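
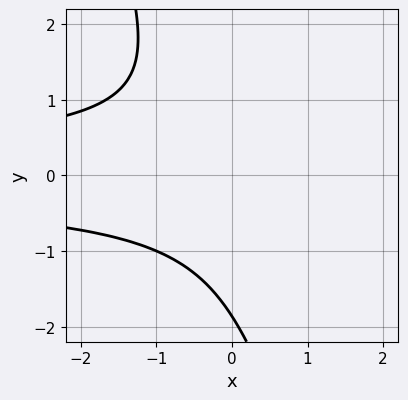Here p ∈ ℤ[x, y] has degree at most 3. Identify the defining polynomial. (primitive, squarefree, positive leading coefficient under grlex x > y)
3*x*y^2 + y^3 + y^2 + 3

Degree: no degree-2 curve has this shape, so deg p = 3.
From the axis intercepts and sections: it misses every integer gridline on the x-axis.
The integer polynomial consistent with all of this is the stated p.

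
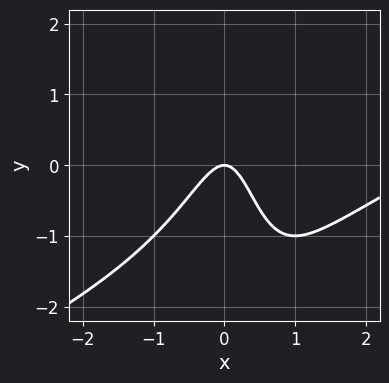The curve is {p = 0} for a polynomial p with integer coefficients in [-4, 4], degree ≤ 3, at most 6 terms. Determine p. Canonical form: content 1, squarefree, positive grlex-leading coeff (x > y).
1. The degree is 3 — a generic line meets the curve in up to 3 points.
2. Observable constraints: it crosses the x-axis at the gridline x = 0; one y-axis crossing is at y = 0.
3. Assembling these constraints gives the stated polynomial.

x^3 - 2*x^2*y - 3*x^2 + x*y - y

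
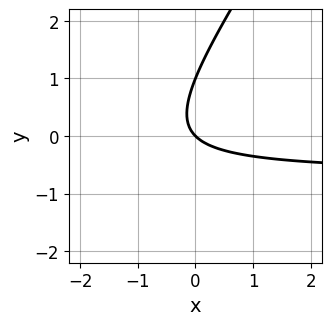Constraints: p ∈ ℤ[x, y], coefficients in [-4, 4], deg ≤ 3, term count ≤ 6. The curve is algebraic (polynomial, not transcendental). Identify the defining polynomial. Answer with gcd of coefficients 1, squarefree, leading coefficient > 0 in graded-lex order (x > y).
deg p = 2. No degree-1 curve has this shape.
Observable constraints: it crosses the x-axis at the gridline x = 0; the y-axis gridline crossings are at y ∈ {0, 1}.
Fitting integer coefficients to these (and the overall shape) gives p.

3*x*y - 2*y^2 + 2*x + 2*y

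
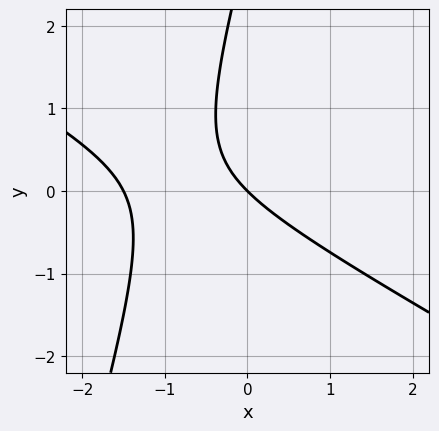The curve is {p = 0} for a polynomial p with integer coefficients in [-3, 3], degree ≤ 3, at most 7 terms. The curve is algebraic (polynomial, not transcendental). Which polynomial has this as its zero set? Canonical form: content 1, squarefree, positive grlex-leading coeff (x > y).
First, degree: no degree-1 curve has this shape, so deg p = 2.
Next, against the integer gridlines: one y-axis crossing is at y = 0; one x-axis crossing is at x = 0.
Finally, the integer polynomial consistent with all of this is the stated p.

2*x^2 + 3*x*y - y^2 + 3*x + 3*y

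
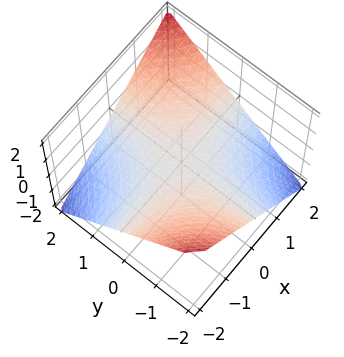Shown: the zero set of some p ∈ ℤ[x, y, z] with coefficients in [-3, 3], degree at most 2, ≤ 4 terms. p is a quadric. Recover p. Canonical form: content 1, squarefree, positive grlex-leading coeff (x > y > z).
First, degree: a hyperbolic paraboloid; a quadric, so deg p = 2.
Then, checking where it meets the axes: the visible y-axis segment lies entirely on the surface; one z-axis crossing is at z = 0.
Finally, these observations pin down the coefficients. Check: (1, 0, 0) on the x-axis lies on the surface, and p(1, 0, 0) = 0. ✓

x*y - 2*z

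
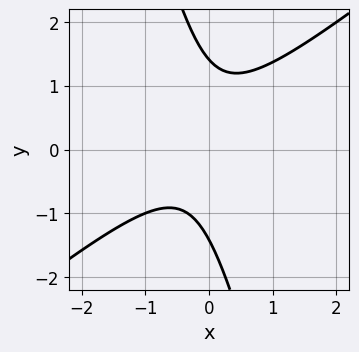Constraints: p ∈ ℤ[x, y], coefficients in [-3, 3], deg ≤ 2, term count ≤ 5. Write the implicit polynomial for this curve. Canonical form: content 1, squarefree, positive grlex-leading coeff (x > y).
(a) Degree: no degree-1 curve has this shape, so deg p = 2.
(b) From the axis intercepts and sections: it misses every integer gridline on the x-axis.
(c) Matching integer coefficients to the picture gives p.

3*x^2 - 3*x*y - y^2 + x + 2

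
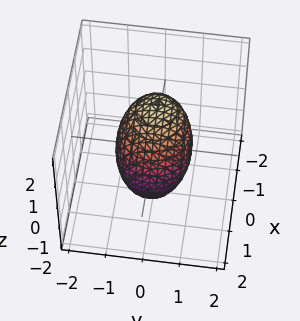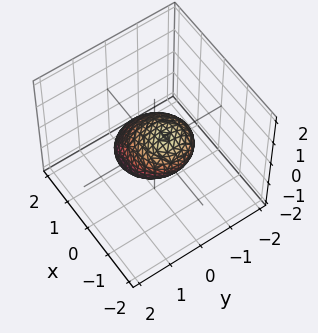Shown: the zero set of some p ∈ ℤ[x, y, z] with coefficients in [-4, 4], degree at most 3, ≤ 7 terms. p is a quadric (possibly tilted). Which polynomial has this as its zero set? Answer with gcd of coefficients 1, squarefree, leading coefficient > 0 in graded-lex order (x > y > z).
x^2 + x*z + y^2 + z^2 - 1

(a) Degree: the shape is more complex than any degree-1 surface, so deg p = 2.
(b) From the axis intercepts and sections: among the integer gridlines, it crosses the y-axis at y ∈ {-1, 1}; among the integer gridlines, it crosses the z-axis at z ∈ {-1, 1}; among the integer gridlines, it crosses the x-axis at x ∈ {-1, 1}.
(c) Assembling these constraints gives the stated polynomial.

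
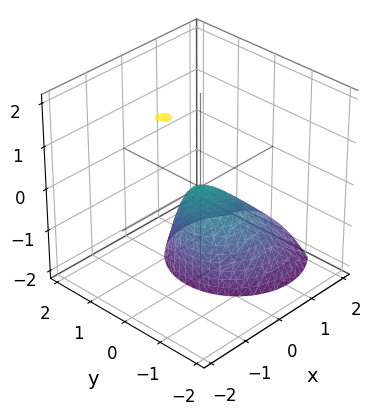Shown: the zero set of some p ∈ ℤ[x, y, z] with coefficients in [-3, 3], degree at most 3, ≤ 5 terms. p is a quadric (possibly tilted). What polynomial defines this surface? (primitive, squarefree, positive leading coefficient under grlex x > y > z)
2*x^2 + 2*x*z + 2*y^2 + z

1. The degree is 2 — no degree-1 surface has this shape.
2. Reading off the gridlines: it crosses the x-axis at the gridline x = 0; one y-axis crossing is at y = 0; one z-axis crossing is at z = 0.
3. Assembling these constraints gives the stated polynomial.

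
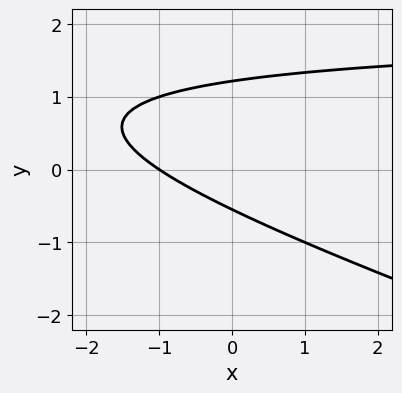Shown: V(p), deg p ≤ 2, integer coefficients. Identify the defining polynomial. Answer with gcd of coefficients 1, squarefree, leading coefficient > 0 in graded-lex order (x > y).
x*y + 3*y^2 - 2*x - 2*y - 2

The degree is 2 — no degree-1 curve has this shape.
Against the integer gridlines: one x-axis crossing is at x = -1.
The integer polynomial consistent with all of this is the stated p.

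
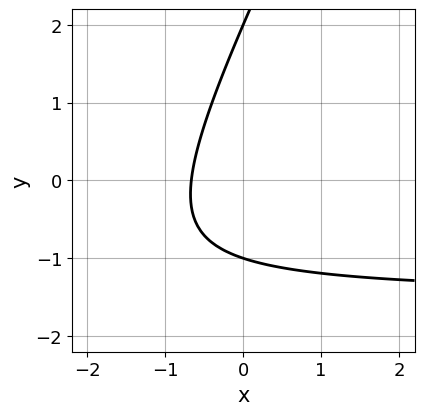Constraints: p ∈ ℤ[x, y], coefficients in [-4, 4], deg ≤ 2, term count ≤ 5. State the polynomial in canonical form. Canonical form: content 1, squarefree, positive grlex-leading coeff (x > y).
2*x*y - y^2 + 3*x + y + 2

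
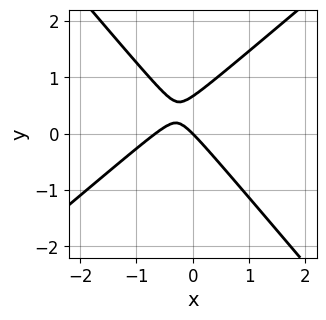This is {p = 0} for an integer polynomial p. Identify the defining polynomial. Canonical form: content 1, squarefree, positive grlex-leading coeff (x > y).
3*x^2 - x*y - 3*y^2 + 2*x + 2*y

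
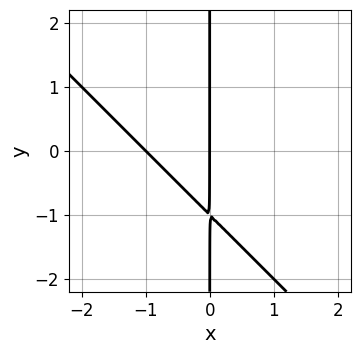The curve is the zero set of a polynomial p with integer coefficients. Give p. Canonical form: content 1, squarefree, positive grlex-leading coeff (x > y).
x^2 + x*y + x

(a) deg p = 2. A generic line meets the curve in up to 2 points.
(b) From the visible intercepts: every point of the y-axis in the box is on the curve; the x-axis gridline crossings are at x ∈ {-1, 0}.
(c) The integer polynomial consistent with all of this is the stated p.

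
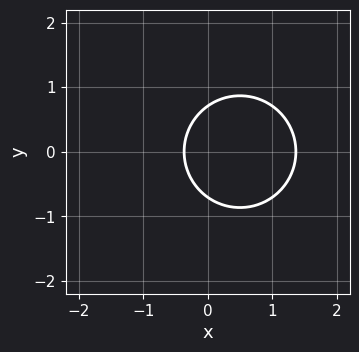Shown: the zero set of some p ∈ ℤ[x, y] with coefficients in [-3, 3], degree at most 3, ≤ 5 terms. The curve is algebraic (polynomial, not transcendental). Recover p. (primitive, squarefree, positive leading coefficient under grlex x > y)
2*x^2 + 2*y^2 - 2*x - 1

1. deg p = 2. A generic line meets the curve in up to 2 points.
2. Symmetries: it's symmetric under y → −y, forcing even powers of y.
3. Together with the visible shape, these determine p as stated.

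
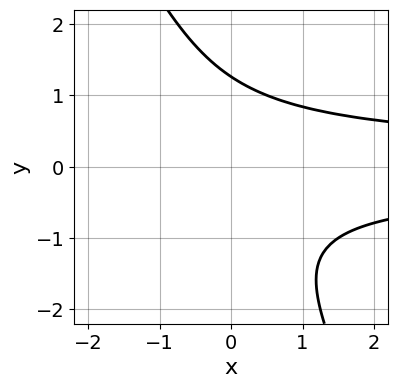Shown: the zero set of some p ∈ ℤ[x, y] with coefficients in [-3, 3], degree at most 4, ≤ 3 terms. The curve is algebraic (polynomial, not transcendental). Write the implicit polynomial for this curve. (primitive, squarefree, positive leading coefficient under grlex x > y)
2*x*y^2 + y^3 - 2

Degree: the shape is more complex than any degree-2 curve, so deg p = 3.
Reading off the gridlines: it misses every integer gridline on the x-axis.
Together with the visible shape, these determine p as stated.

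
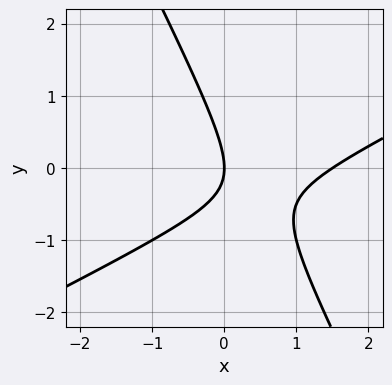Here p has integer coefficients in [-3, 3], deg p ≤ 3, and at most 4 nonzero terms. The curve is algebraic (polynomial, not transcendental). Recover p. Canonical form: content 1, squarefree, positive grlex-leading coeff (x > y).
2*x^2 - 3*x*y - 2*y^2 - 3*x

First, deg p = 2. The shape is more complex than any degree-1 curve.
Next, checking where it meets the axes: one x-axis crossing is at x = 0; one y-axis crossing is at y = 0.
Finally, solving for integer coefficients yields p as stated.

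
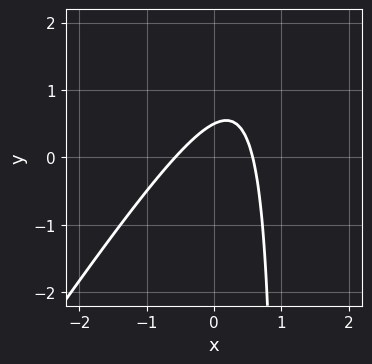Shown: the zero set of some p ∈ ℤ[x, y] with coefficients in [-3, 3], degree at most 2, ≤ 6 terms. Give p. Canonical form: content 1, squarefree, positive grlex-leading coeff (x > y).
First, degree: the shape is more complex than any degree-1 curve, so deg p = 2.
Finally, the integer polynomial consistent with all of this is the stated p.

3*x^2 - 2*x*y + 2*y - 1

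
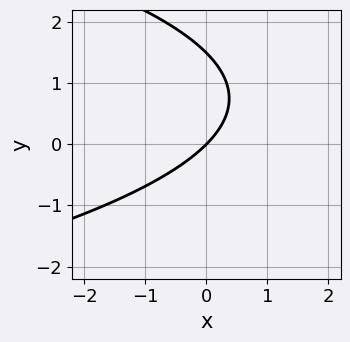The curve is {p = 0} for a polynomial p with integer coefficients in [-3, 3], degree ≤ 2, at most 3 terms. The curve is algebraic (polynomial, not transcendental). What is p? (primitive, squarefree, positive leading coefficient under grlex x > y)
2*y^2 + 3*x - 3*y

(a) deg p = 2. No degree-1 curve has this shape.
(b) Reading off the gridlines: it crosses the x-axis at the gridline x = 0; one y-axis crossing is at y = 0.
(c) Solving for integer coefficients yields p as stated.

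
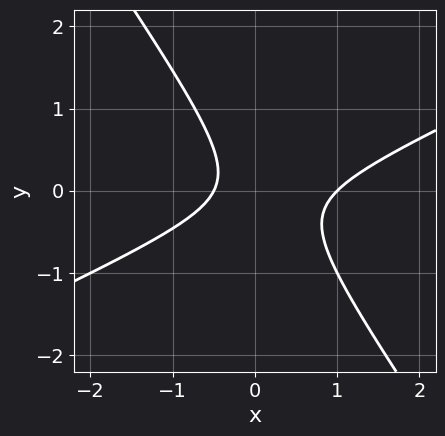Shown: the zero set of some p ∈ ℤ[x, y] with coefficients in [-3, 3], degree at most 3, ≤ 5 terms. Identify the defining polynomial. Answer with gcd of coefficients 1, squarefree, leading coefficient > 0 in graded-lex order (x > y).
2*x^2 - 3*x*y - 3*y^2 - x - 1

1. The degree is 2 — the shape is more complex than any degree-1 curve.
2. From the visible intercepts: it crosses the x-axis at the gridline x = 1; the curve avoids every integer y-axis point in the box.
3. Together with the visible shape, these determine p as stated.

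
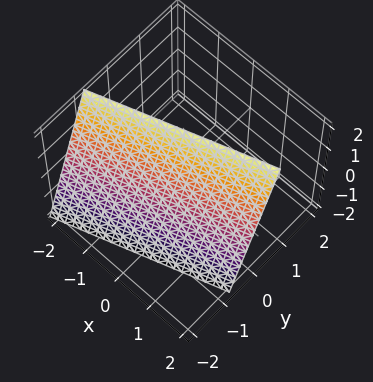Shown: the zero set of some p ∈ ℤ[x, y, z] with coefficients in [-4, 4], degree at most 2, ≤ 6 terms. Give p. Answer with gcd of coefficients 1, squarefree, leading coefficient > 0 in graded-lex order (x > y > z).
1. Degree: every cross-section is a straight line — this is a plane, so deg p = 1.
2. Checking where it meets the axes: it crosses the x-axis at the gridline x = 2; one z-axis crossing is at z = 2.
3. These observations pin down the coefficients.

x - 3*y + z - 2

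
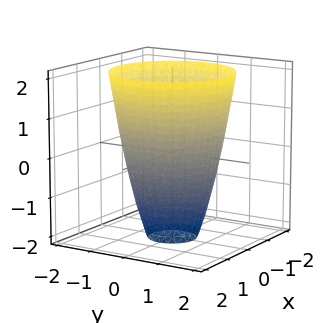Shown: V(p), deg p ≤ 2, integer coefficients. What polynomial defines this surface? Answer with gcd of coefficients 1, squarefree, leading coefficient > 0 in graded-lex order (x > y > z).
2*x^2 + 2*y^2 - z - 3

The degree is 2 — the shape is more complex than any degree-1 surface.
By symmetry, the surface is invariant under rotation about z: p = q(x² + y², z).
Checking where it meets the axes: a circular section at z = 2 has radius between 1 and 2; no z-intercept at any integer in the box.
Matching integer coefficients to the picture gives p.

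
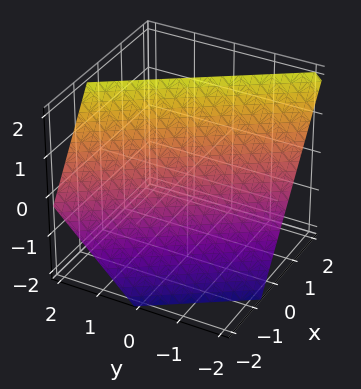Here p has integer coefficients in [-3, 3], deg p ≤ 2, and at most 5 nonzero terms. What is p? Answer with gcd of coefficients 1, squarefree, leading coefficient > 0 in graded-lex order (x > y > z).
First, the degree is 1 — every cross-section is a straight line — this is a plane.
Next, observable constraints: it crosses the z-axis at the gridline z = 1; one y-axis crossing is at y = -1.
Finally, putting this together gives p.

3*x + 2*y - 2*z + 2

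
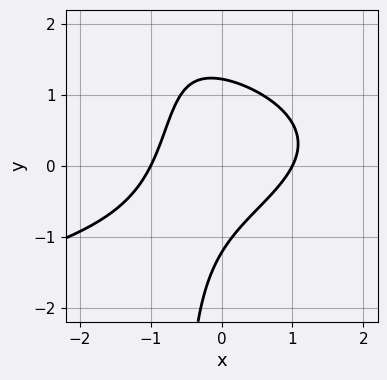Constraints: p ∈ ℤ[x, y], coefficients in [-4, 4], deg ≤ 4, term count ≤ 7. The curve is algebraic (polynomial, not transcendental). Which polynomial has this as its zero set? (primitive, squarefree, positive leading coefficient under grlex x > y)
3*x*y^2 + 3*x^2 - 3*x*y + 2*y^2 - 3

1. deg p = 3. The shape is more complex than any degree-2 curve.
2. From the axis intercepts and sections: the x-axis gridline crossings are at x ∈ {-1, 1}.
3. The integer polynomial consistent with all of this is the stated p.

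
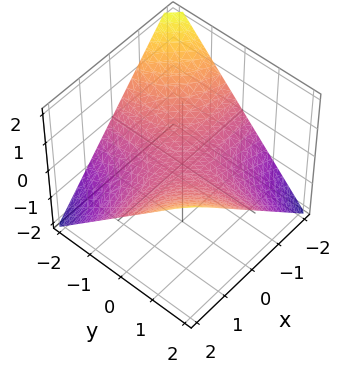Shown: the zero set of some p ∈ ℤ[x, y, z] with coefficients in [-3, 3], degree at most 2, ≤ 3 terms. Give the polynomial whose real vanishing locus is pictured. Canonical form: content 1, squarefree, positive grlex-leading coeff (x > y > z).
(a) deg p = 2.
(b) Checking where it meets the axes: the visible x-axis segment lies entirely on the surface; it meets the z-axis at z = 0 (among the integer gridlines).
(c) Matching integer coefficients to the picture gives p.

x*y - 2*z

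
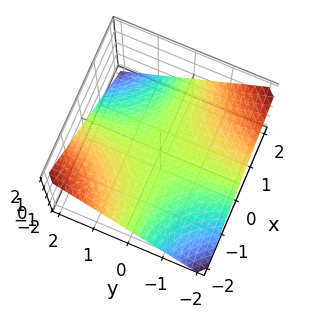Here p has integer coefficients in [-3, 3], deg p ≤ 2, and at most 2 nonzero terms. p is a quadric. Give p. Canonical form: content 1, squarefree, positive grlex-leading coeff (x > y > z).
First, deg p = 2. A saddle surface; a quadric.
Next, reading off the gridlines: every point of the x-axis in the box is on the surface; one z-axis crossing is at z = 0; the visible y-axis segment lies entirely on the surface.
Finally, solving for integer coefficients yields p as stated.

x*y + 2*z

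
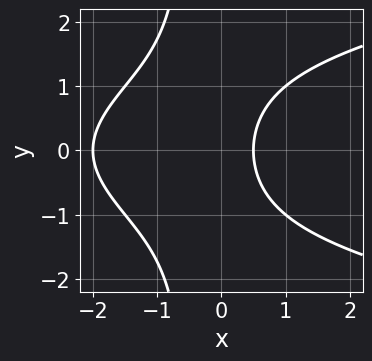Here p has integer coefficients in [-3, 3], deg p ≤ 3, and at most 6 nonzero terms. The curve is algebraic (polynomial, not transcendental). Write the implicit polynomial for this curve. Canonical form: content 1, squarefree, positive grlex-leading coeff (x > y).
2*x*y^2 - 2*x^2 + y^2 - 3*x + 2

1. deg p = 3. A generic line meets the curve in up to 3 points.
2. Symmetries: it's symmetric under y → −y, forcing even powers of y.
3. Observable constraints: it crosses the x-axis at the gridline x = -2; no y-intercept at any integer in the box.
4. Matching integer coefficients to the picture gives p.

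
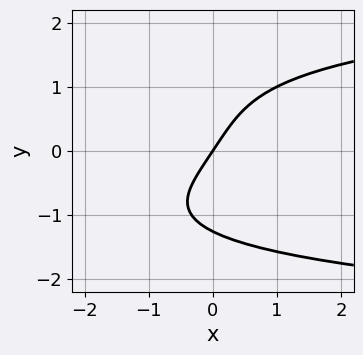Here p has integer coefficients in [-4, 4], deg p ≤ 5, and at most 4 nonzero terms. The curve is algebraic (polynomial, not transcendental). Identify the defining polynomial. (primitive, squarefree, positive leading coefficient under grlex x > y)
1. The degree is 4 — no degree-3 curve has this shape.
2. Reading off the gridlines: one x-axis crossing is at x = 0; it crosses the y-axis at the gridline y = 0.
3. The integer polynomial consistent with all of this is the stated p.

y^4 - 3*x + 2*y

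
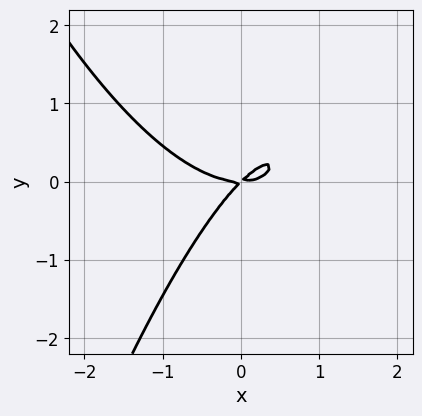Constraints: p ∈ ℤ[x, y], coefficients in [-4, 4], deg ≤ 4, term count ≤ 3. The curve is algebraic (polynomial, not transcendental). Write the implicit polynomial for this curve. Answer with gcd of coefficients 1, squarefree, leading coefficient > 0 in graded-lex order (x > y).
1. deg p = 3. The shape is more complex than any degree-2 curve.
2. Reading off the gridlines: it crosses the x-axis at the gridline x = 0; one y-axis crossing is at y = 0.
3. Putting this together gives p.

2*x^3 - 3*x*y + 3*y^2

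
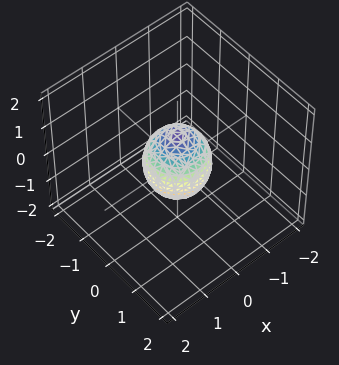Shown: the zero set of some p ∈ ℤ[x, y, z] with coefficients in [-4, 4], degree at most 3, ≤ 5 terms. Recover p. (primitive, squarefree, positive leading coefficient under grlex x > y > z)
3*x^2 + 3*y^2 + 2*z^2 - 2

1. deg p = 2.
2. Symmetries: rotational symmetry about the z-axis ⇒ p depends on x, y only through x² + y².
3. Checking where it meets the axes: among the integer gridlines, it crosses the z-axis at z ∈ {-1, 1}; a circular section at z = 0 has radius between 0 and 1.
4. Assembling these constraints gives the stated polynomial.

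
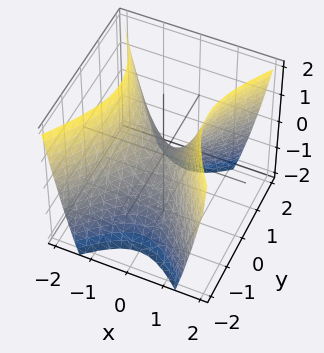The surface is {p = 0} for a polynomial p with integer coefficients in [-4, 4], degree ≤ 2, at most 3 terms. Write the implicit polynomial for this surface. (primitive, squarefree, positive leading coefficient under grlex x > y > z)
First, degree: a hyperbolic paraboloid; a quadric, so deg p = 2.
Then, symmetries: it's symmetric under y → −y, forcing even powers of y; mirror symmetry x ↦ −x ⇒ only even powers of x.
Next, reading off the gridlines: it meets the y-axis at y = 0 (among the integer gridlines); one x-axis crossing is at x = 0; it meets the z-axis at z = 0 (among the integer gridlines).
Finally, together with the visible shape, these determine p as stated.

3*x^2 - 2*y^2 - 2*z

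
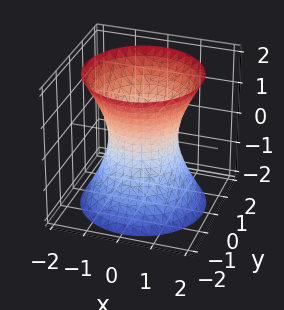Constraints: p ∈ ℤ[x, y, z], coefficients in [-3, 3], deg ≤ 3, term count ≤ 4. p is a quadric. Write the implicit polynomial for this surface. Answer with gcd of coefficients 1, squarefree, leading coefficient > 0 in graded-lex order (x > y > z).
2*x^2 + 2*y^2 - z^2 - 2

(a) Degree: one connected sheet with a waist; a quadric, so deg p = 2.
(b) Symmetries: the z-axis is an axis of rotation, so x and y enter only as x² + y²; mirror symmetry z ↦ −z ⇒ only even powers of z.
(c) From the axis intercepts and sections: among the integer gridlines, it crosses the x-axis at x ∈ {-1, 1}; no z-intercept at any integer in the box.
(d) Solving for integer coefficients yields p as stated.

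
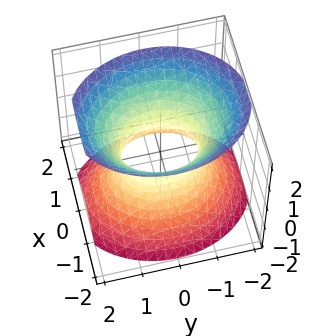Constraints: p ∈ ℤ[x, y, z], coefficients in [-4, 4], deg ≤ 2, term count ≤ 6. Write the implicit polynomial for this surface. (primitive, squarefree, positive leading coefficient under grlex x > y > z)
First, deg p = 2. One connected sheet with a waist; a quadric.
Then, symmetries: mirror symmetry x ↦ −x ⇒ only even powers of x; it's symmetric under z → −z, forcing even powers of z; it's symmetric under y → −y, forcing even powers of y.
Next, from the axis intercepts and sections: no z-intercept at any integer in the box; among the integer gridlines, it crosses the y-axis at y ∈ {-1, 1}.
Finally, putting this together gives p.

3*x^2 + 2*y^2 - 2*z^2 - 2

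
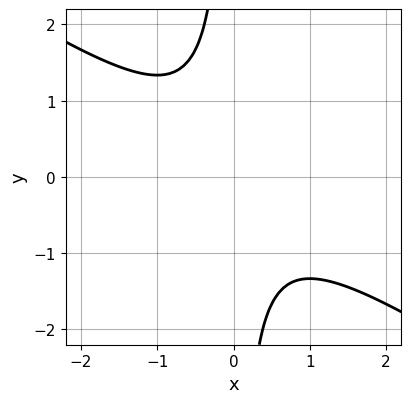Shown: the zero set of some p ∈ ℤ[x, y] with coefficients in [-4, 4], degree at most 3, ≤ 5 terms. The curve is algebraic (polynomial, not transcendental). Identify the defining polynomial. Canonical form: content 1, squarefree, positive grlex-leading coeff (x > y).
2*x^2 + 3*x*y + 2

1. Degree: no degree-1 curve has this shape, so deg p = 2.
2. Checking where it meets the axes: the curve avoids every integer y-axis point in the box; it misses every integer gridline on the x-axis.
3. Putting this together gives p.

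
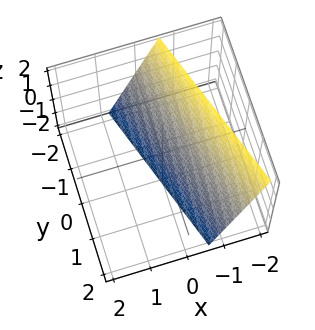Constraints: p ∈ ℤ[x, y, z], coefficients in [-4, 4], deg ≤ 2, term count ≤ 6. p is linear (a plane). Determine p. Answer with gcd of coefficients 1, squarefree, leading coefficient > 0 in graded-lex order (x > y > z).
(a) Degree: the surface is flat (a plane), so deg p = 1.
(b) Checking where it meets the axes: it meets the y-axis at y = -2 (among the integer gridlines); it meets the z-axis at z = -2 (among the integer gridlines).
(c) The integer polynomial consistent with all of this is the stated p.

3*x + y + z + 2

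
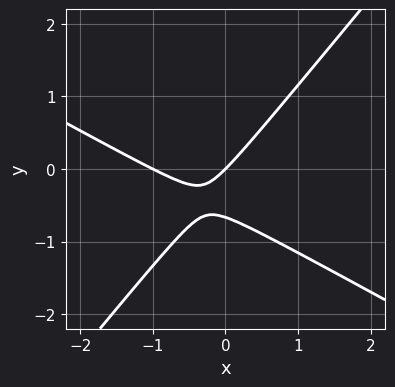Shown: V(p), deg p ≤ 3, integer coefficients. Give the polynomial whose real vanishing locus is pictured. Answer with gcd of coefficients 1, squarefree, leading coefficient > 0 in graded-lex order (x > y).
2*x^2 + 2*x*y - 3*y^2 + 2*x - 2*y

(a) The degree is 2 — a generic line meets the curve in up to 2 points.
(b) From the axis intercepts and sections: among the integer gridlines, it crosses the x-axis at x ∈ {-1, 0}; it meets the y-axis at y = 0 (among the integer gridlines).
(c) Assembling these constraints gives the stated polynomial.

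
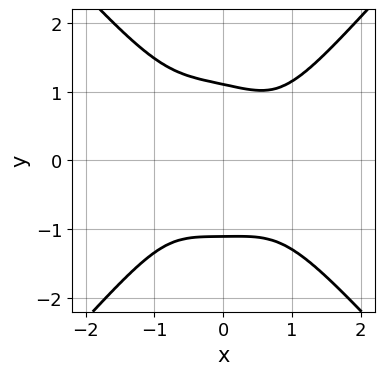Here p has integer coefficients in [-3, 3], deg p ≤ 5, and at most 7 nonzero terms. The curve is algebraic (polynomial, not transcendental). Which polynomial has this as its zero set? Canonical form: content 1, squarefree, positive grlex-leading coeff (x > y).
3*x^4 - 2*y^4 - x*y^2 - x*y + 3

First, deg p = 4. The shape is more complex than any degree-3 curve.
Then, observable constraints: it misses every integer gridline on the x-axis.
Finally, fitting integer coefficients to these (and the overall shape) gives p.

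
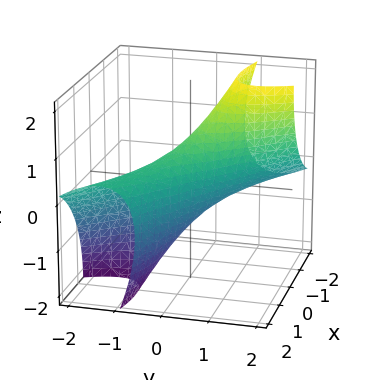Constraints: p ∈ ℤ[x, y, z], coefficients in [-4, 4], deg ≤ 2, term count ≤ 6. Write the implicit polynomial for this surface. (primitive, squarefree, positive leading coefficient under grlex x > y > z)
The degree is 2 — a generic line meets the surface in up to 2 points.
From the visible intercepts: the x-axis gridline crossings are at x ∈ {-1, 1}; among the integer gridlines, it crosses the z-axis at z ∈ {-1, 1}.
The integer polynomial consistent with all of this is the stated p.

x^2 + 3*x*y + 2*y^2 - 2*y*z + z^2 - 1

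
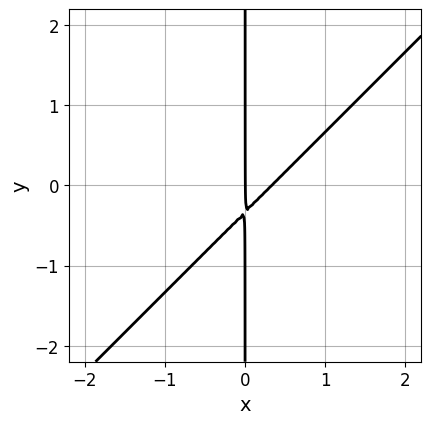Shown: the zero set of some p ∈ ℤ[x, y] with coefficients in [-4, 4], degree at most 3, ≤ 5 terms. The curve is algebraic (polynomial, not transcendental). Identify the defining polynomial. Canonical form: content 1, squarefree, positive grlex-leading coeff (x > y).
3*x^2 - 3*x*y - x

First, degree: a generic line meets the curve in up to 2 points, so deg p = 2.
Then, checking where it meets the axes: it crosses the x-axis at the gridline x = 0; every point of the y-axis in the box is on the curve.
Finally, assembling these constraints gives the stated polynomial.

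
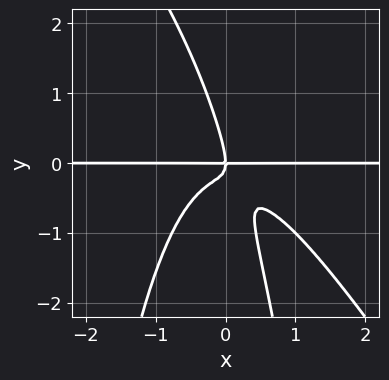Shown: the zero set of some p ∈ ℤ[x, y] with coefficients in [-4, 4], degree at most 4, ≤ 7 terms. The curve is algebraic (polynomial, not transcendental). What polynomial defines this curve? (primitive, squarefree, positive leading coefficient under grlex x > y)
1. deg p = 4. No degree-3 curve has this shape.
2. From the visible intercepts: the visible x-axis segment lies entirely on the curve; it crosses the y-axis at the gridline y = 0.
3. Solving for integer coefficients yields p as stated.

3*x^3*y + 2*x^2*y^2 + 3*x*y^2 + y^3 + x*y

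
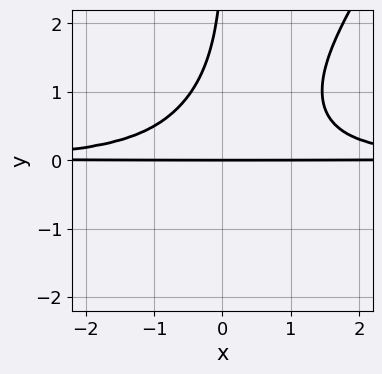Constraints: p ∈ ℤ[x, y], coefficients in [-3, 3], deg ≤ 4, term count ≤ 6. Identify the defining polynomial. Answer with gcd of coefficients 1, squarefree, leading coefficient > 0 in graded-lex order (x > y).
3*x^2*y^2 - 2*x*y^3 - x*y^2 + y^2 - 3*y

Degree: the shape is more complex than any degree-3 curve, so deg p = 4.
Checking where it meets the axes: it meets the y-axis at y = 0 (among the integer gridlines); the visible x-axis segment lies entirely on the curve.
Putting this together gives p.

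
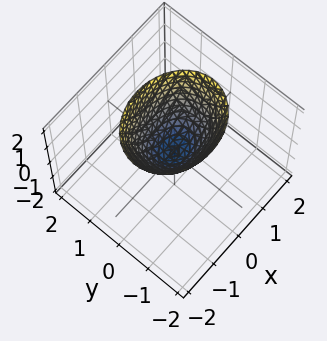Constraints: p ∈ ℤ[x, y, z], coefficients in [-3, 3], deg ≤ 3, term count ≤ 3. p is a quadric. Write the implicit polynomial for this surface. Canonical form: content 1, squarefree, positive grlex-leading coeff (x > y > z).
(a) deg p = 2.
(b) Symmetries: the x ↦ −x reflection is a symmetry, so x appears only in even powers; mirror symmetry y ↦ −y ⇒ only even powers of y.
(c) Observable constraints: it crosses the z-axis at the gridline z = 0; it meets the x-axis at x = 0 (among the integer gridlines); it meets the y-axis at y = 0 (among the integer gridlines).
(d) Solving for integer coefficients yields p as stated.

2*x^2 + 3*y^2 - 2*z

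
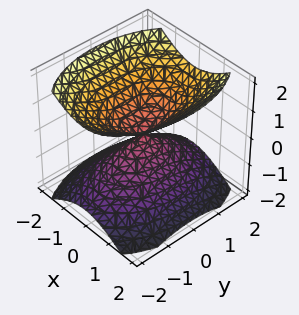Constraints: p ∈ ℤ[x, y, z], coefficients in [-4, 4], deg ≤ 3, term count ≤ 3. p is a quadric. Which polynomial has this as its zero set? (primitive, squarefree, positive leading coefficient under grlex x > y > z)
1. I count 2 distinct pieces.
2. Degree: two nappes meeting at a single point; a quadric, so deg p = 2.
3. Symmetries: it's symmetric under x → −x, forcing even powers of x; it's symmetric under y → −y, forcing even powers of y; it's symmetric under z → −z, forcing even powers of z.
4. From the visible intercepts: it meets the x-axis at x = 0 (among the integer gridlines); one z-axis crossing is at z = 0.
5. Putting this together gives p.

2*x^2 + y^2 - 2*z^2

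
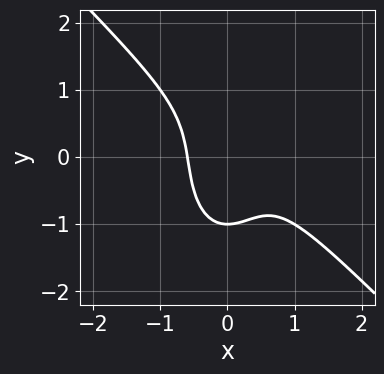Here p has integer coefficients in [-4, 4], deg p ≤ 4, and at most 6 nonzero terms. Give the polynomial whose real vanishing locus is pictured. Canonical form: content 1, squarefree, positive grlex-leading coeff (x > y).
First, degree: no degree-2 curve has this shape, so deg p = 3.
Then, reading off the gridlines: it meets the y-axis at y = -1 (among the integer gridlines).
Finally, these observations pin down the coefficients.

3*x^3 + 2*x^2*y + y^3 - x^2 + 1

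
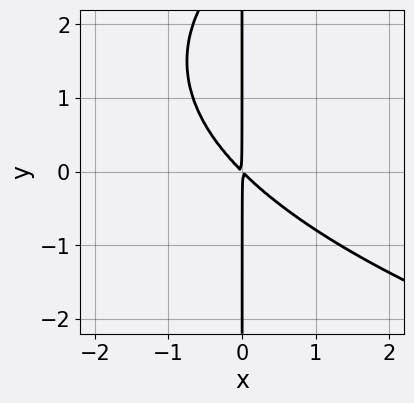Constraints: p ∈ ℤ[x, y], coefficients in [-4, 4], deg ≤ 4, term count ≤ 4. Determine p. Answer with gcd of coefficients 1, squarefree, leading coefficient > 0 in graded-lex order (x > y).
First, degree: the shape is more complex than any degree-2 curve, so deg p = 3.
Then, from the visible intercepts: the visible y-axis segment lies entirely on the curve.
Finally, together with the visible shape, these determine p as stated.

x*y^2 - 3*x^2 - 3*x*y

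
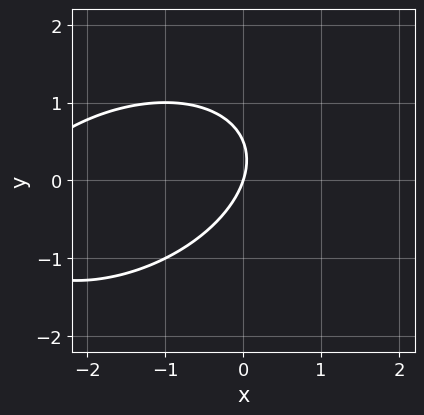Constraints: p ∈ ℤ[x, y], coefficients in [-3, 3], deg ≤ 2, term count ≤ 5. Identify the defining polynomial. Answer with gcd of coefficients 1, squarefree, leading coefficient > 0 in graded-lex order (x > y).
x^2 - x*y + 2*y^2 + 3*x - y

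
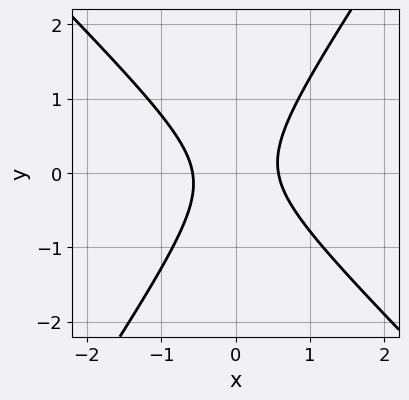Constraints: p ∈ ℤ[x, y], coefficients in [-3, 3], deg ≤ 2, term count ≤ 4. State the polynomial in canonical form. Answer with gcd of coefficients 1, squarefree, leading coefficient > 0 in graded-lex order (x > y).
1. The degree is 2 — the shape is more complex than any degree-1 curve.
2. From the axis intercepts and sections: the curve avoids every integer y-axis point in the box.
3. Fitting integer coefficients to these (and the overall shape) gives p.

3*x^2 + x*y - 2*y^2 - 1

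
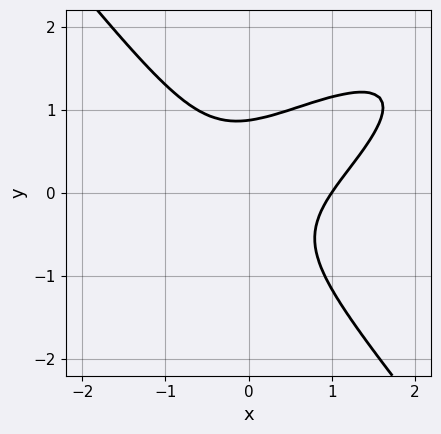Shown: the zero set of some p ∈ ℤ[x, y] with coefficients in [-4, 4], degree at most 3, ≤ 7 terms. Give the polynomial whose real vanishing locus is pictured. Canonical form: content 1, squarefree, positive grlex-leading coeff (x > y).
2*x^3 - 3*x^2*y + 3*y^3 - x*y - 2

1. The degree is 3 — the shape is more complex than any degree-2 curve.
2. From the axis intercepts and sections: it meets the x-axis at x = 1 (among the integer gridlines).
3. Together with the visible shape, these determine p as stated.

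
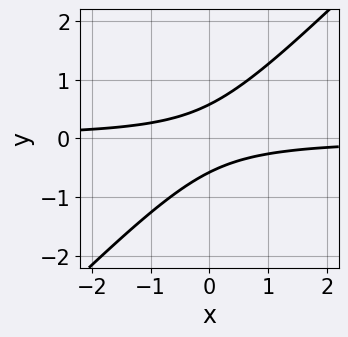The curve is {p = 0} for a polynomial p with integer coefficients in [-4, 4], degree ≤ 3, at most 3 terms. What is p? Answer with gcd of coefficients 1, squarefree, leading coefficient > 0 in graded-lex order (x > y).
3*x*y - 3*y^2 + 1

Degree: the shape is more complex than any degree-1 curve, so deg p = 2.
Checking where it meets the axes: it misses every integer gridline on the x-axis.
Putting this together gives p.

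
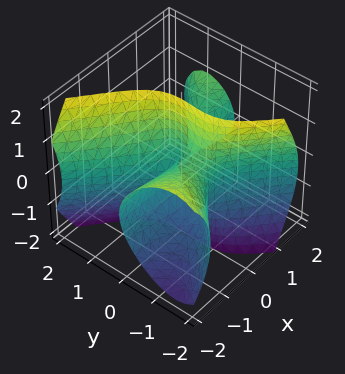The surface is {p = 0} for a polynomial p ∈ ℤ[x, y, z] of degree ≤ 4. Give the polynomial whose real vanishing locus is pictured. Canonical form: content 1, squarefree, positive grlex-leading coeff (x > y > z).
x^2*y - x*z^2 - y^3 - y^2

First, the picture has 2 separate pieces. They look like related sheets of one shape, so recover p as a whole.
Next, the degree is 3 — no degree-2 surface has this shape.
Then, checking where it meets the axes: the visible z-axis segment lies entirely on the surface; one y-axis crossing is at y = -1; the visible x-axis segment lies entirely on the surface.
Finally, solving for integer coefficients yields p as stated.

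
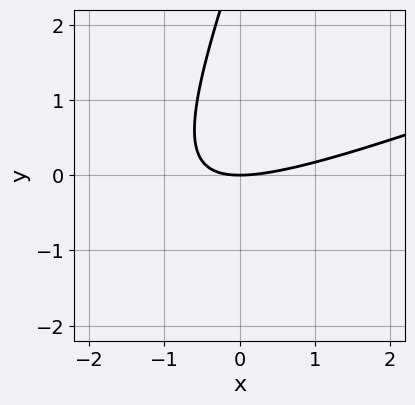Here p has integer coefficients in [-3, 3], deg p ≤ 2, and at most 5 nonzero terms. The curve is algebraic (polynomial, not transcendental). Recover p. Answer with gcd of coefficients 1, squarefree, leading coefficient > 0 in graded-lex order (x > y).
x^2 - 3*x*y + y^2 - 3*y

1. The degree is 2 — a generic line meets the curve in up to 2 points.
2. Against the integer gridlines: it crosses the x-axis at the gridline x = 0; it crosses the y-axis at the gridline y = 0.
3. Matching integer coefficients to the picture gives p.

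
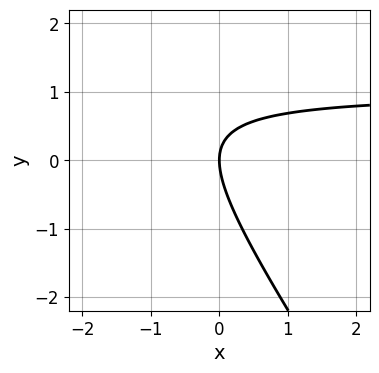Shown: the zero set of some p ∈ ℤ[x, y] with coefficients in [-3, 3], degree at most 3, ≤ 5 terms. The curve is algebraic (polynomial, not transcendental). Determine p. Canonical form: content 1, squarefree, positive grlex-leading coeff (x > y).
3*x*y + 2*y^2 - 3*x

(a) deg p = 2. No degree-1 curve has this shape.
(b) Checking where it meets the axes: it meets the x-axis at x = 0 (among the integer gridlines); one y-axis crossing is at y = 0.
(c) The integer polynomial consistent with all of this is the stated p.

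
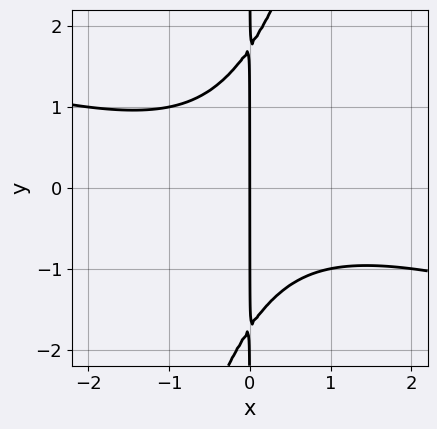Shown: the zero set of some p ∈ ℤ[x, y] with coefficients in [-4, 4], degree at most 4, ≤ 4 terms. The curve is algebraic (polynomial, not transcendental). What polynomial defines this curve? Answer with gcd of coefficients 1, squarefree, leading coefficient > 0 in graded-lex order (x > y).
First, deg p = 3. No degree-2 curve has this shape.
Next, against the integer gridlines: the visible y-axis segment lies entirely on the curve; one x-axis crossing is at x = 0.
Finally, putting this together gives p.

x^3 + 3*x^2*y - x*y^2 + 3*x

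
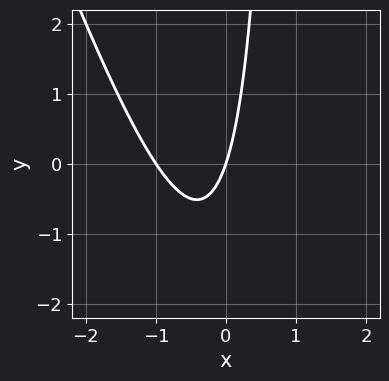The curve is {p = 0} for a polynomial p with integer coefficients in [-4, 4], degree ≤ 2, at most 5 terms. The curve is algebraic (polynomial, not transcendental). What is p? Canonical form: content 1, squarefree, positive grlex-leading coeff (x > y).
3*x^2 + x*y + 3*x - y

Degree: a generic line meets the curve in up to 2 points, so deg p = 2.
Observable constraints: among the integer gridlines, it crosses the x-axis at x ∈ {-1, 0}; it meets the y-axis at y = 0 (among the integer gridlines).
Together with the visible shape, these determine p as stated.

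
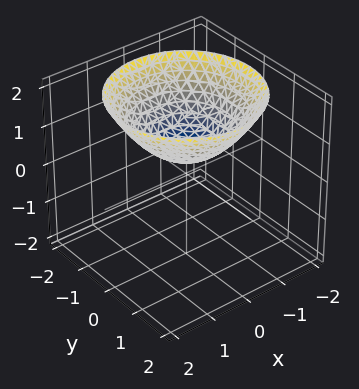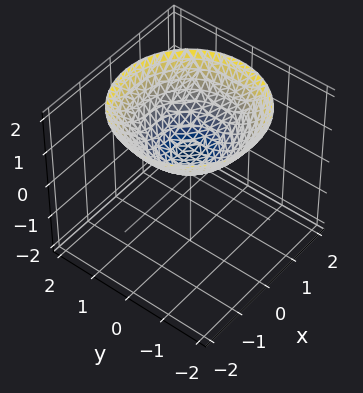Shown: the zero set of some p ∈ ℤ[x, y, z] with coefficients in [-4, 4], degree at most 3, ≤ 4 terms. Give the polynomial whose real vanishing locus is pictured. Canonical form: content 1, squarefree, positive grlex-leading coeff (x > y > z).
x^2 + y^2 - 2*z + 1

First, degree: the shape is more complex than any degree-1 surface, so deg p = 2.
Next, by symmetry, every cross-section ⟂ z is a circle, so x, y appear only via x² + y².
Then, checking where it meets the axes: the surface avoids every integer y-axis point in the box; the surface avoids every integer x-axis point in the box; a circular section at z = 2 has radius between 1 and 2.
Finally, assembling these constraints gives the stated polynomial.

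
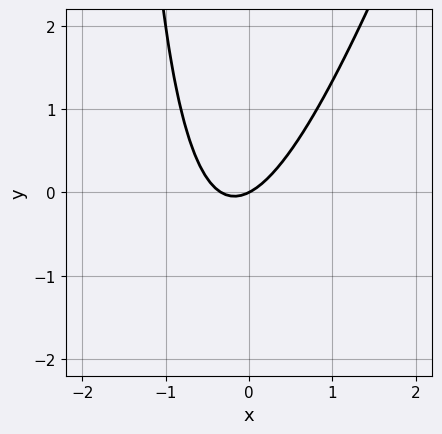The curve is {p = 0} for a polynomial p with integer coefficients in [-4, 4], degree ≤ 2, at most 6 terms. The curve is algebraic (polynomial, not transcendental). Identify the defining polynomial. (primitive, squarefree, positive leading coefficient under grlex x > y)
3*x^2 - x*y + x - 2*y

First, degree: no degree-1 curve has this shape, so deg p = 2.
Next, reading off the gridlines: it crosses the x-axis at the gridline x = 0; it crosses the y-axis at the gridline y = 0.
Finally, putting this together gives p.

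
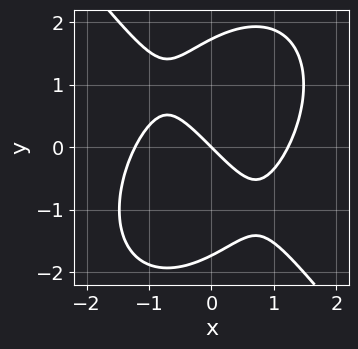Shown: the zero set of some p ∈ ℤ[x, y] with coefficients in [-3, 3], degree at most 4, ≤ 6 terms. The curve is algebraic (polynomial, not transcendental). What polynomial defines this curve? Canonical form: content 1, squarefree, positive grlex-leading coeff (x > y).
2*x^3 + y^3 - 3*x - 3*y

(a) deg p = 3.
(b) Reading off the gridlines: it meets the x-axis at x = 0 (among the integer gridlines); it crosses the y-axis at the gridline y = 0.
(c) The integer polynomial consistent with all of this is the stated p.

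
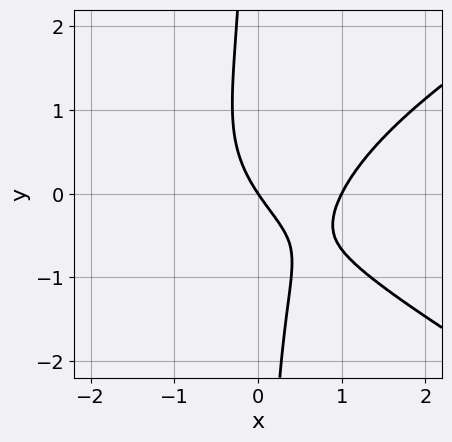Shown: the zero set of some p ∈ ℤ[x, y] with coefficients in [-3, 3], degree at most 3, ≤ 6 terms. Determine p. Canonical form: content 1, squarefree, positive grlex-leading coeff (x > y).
(a) deg p = 3. No degree-2 curve has this shape.
(b) From the axis intercepts and sections: among the integer gridlines, it crosses the x-axis at x ∈ {0, 1}; one y-axis crossing is at y = 0.
(c) Putting this together gives p.

x^3 - 3*x*y^2 + 2*x^2 - 3*x - 2*y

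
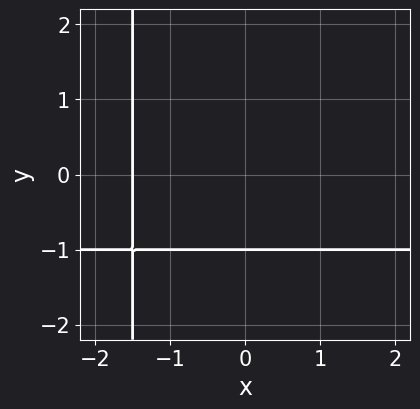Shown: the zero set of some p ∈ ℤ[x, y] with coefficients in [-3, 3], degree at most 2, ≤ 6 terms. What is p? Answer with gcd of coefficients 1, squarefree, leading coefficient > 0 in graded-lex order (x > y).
First, degree: the shape is more complex than any degree-1 curve, so deg p = 2.
Next, observable constraints: it meets the y-axis at y = -1 (among the integer gridlines).
Finally, putting this together gives p.

2*x*y + 2*x + 3*y + 3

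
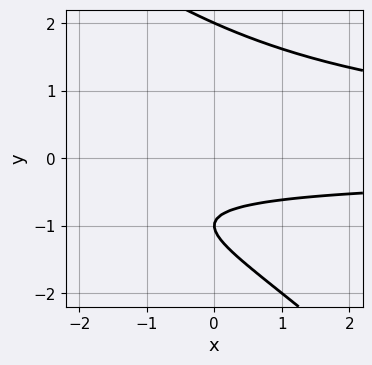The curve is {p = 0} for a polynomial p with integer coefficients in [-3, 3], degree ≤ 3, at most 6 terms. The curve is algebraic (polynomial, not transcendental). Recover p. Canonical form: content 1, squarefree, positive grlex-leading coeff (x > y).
(a) deg p = 3. A generic line meets the curve in up to 3 points.
(b) Reading off the gridlines: the curve avoids every integer x-axis point in the box; among the integer gridlines, it crosses the y-axis at y ∈ {-1, 2}.
(c) Together with the visible shape, these determine p as stated.

x*y^2 + y^3 - 3*y - 2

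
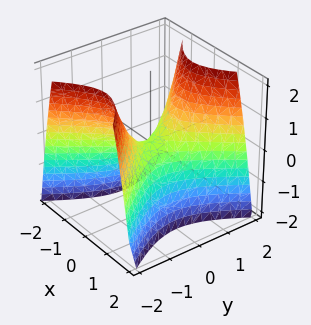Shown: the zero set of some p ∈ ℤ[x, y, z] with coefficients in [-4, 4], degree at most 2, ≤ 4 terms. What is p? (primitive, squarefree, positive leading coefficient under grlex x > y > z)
3*x^2 - 2*y^2 + 2*z

The degree is 2 — a saddle surface; a quadric.
Symmetries: mirror symmetry y ↦ −y ⇒ only even powers of y; it's symmetric under x → −x, forcing even powers of x.
Reading off the gridlines: it meets the x-axis at x = 0 (among the integer gridlines); one y-axis crossing is at y = 0.
The integer polynomial consistent with all of this is the stated p.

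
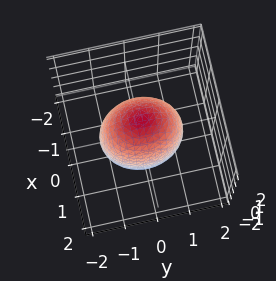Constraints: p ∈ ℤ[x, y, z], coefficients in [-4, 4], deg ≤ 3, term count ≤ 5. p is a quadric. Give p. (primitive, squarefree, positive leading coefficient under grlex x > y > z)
3*x^2 + 2*y^2 + z^2 - 3

1. The degree is 2 — a closed, bounded, convex surface; a quadric.
2. Symmetries: it's symmetric under y → −y, forcing even powers of y; it's symmetric under x → −x, forcing even powers of x; it's symmetric under z → −z, forcing even powers of z.
3. Checking where it meets the axes: among the integer gridlines, it crosses the x-axis at x ∈ {-1, 1}.
4. Solving for integer coefficients yields p as stated.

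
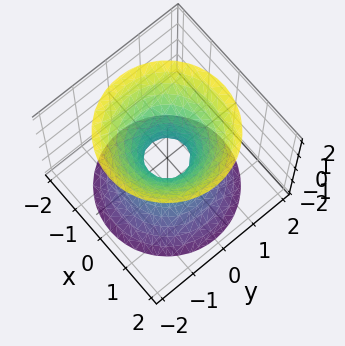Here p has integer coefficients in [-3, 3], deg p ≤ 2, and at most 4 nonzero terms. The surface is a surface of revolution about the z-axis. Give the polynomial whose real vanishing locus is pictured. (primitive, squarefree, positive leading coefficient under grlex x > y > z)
First, degree: a generic line meets the surface in up to 2 points, so deg p = 2.
Then, symmetries: rotational symmetry about the z-axis ⇒ p depends on x, y only through x² + y².
Next, from the axis intercepts and sections: it misses every integer gridline on the z-axis; a circular section at z = 1 has radius exactly 1.
Finally, assembling these constraints gives the stated polynomial.

3*x^2 + 3*y^2 - 2*z^2 - 1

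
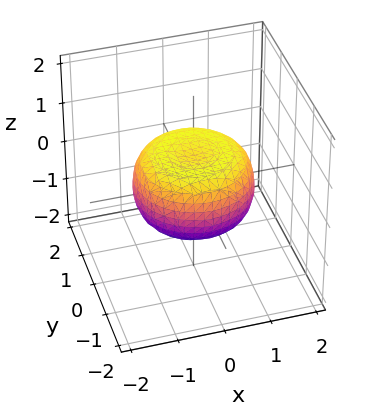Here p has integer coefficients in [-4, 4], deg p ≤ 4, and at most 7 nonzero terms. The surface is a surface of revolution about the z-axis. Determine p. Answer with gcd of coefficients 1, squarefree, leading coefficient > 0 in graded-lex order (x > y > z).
(a) deg p = 4.
(b) Symmetries: rotational symmetry about the z-axis ⇒ p depends on x, y only through x² + y².
(c) Observable constraints: a circular section at z = 0 has radius between 1 and 2.
(d) The integer polynomial consistent with all of this is the stated p.

x^4 + 2*x^2*y^2 + y^4 - x^2 - y^2 + 2*z^2 - 1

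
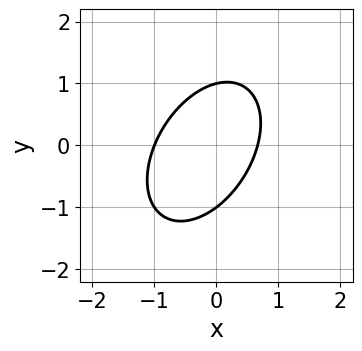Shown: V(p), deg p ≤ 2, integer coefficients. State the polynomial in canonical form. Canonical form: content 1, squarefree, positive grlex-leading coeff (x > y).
3*x^2 - 2*x*y + 2*y^2 + x - 2

1. deg p = 2. The shape is more complex than any degree-1 curve.
2. From the visible intercepts: it meets the x-axis at x = -1 (among the integer gridlines); among the integer gridlines, it crosses the y-axis at y ∈ {-1, 1}.
3. Together with the visible shape, these determine p as stated.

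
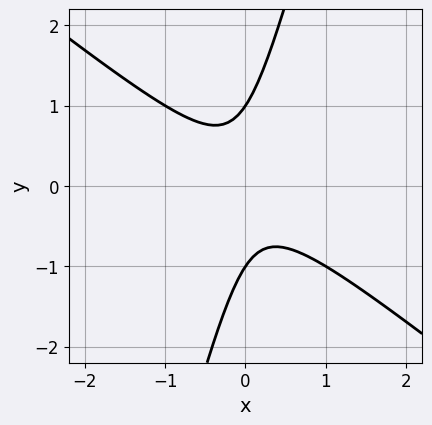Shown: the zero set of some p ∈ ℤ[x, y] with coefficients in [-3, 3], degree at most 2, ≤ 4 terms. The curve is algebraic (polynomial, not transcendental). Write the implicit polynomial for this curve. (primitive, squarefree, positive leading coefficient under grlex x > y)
3*x^2 + 3*x*y - y^2 + 1

(a) The degree is 2 — a generic line meets the curve in up to 2 points.
(b) Checking where it meets the axes: among the integer gridlines, it crosses the y-axis at y ∈ {-1, 1}; it misses every integer gridline on the x-axis.
(c) Putting this together gives p.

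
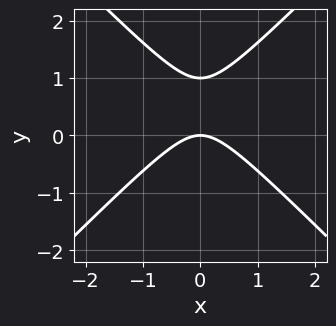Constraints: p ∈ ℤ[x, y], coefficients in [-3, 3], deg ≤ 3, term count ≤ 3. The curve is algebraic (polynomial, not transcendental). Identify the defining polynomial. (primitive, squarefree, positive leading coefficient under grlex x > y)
x^2 - y^2 + y

First, degree: the shape is more complex than any degree-1 curve, so deg p = 2.
Then, symmetries: the x ↦ −x reflection is a symmetry, so x appears only in even powers.
Then, from the visible intercepts: the y-axis gridline crossings are at y ∈ {0, 1}; it meets the x-axis at x = 0 (among the integer gridlines).
Finally, fitting integer coefficients to these (and the overall shape) gives p.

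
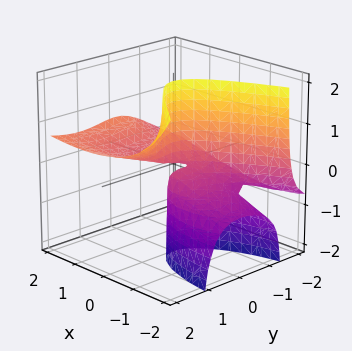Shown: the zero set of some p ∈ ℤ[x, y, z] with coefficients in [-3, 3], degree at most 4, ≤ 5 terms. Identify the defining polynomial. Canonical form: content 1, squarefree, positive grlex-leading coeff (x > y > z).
y^3 - 3*y^2*z + x^2 - 3*x*z

(a) The degree is 3 — a generic line meets the surface in up to 3 points.
(b) Reading off the gridlines: it meets the y-axis at y = 0 (among the integer gridlines); one x-axis crossing is at x = 0.
(c) Matching integer coefficients to the picture gives p. Check: (0, 0, -2) on the z-axis lies on the surface, and p(0, 0, -2) = 0. ✓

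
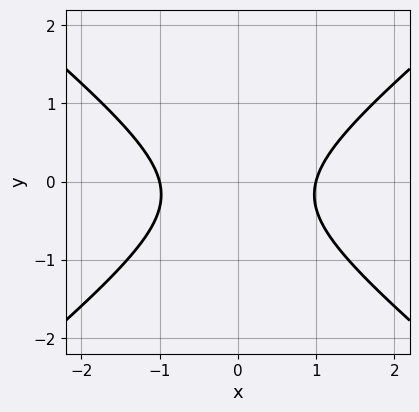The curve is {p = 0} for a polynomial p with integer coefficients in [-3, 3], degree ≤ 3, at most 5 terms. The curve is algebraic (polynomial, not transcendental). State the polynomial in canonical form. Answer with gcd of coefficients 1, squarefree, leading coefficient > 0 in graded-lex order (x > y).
1. Degree: no degree-1 curve has this shape, so deg p = 2.
2. Symmetries: mirror symmetry x ↦ −x ⇒ only even powers of x.
3. Checking where it meets the axes: the curve avoids every integer y-axis point in the box; among the integer gridlines, it crosses the x-axis at x ∈ {-1, 1}.
4. Together with the visible shape, these determine p as stated.

2*x^2 - 3*y^2 - y - 2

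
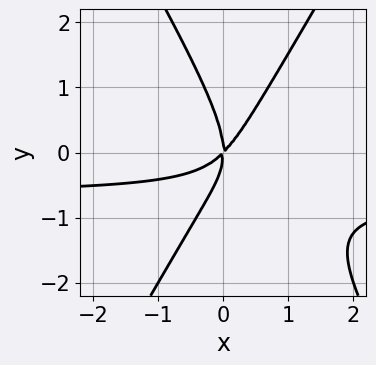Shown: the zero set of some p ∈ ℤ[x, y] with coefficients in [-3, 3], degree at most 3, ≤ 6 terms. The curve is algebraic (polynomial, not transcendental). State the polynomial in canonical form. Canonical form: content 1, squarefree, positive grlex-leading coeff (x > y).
(a) The degree is 3 — the shape is more complex than any degree-2 curve.
(b) Reading off the gridlines: one y-axis crossing is at y = 0; one x-axis crossing is at x = 0.
(c) Matching integer coefficients to the picture gives p.

3*x^2*y - y^3 + 2*x^2 - 2*x*y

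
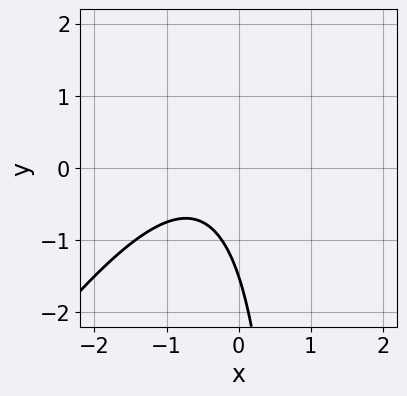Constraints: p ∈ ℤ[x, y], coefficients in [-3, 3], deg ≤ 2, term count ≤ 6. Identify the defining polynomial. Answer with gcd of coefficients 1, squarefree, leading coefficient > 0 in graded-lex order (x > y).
First, degree: the shape is more complex than any degree-1 curve, so deg p = 2.
Then, observable constraints: the curve avoids every integer x-axis point in the box.
Finally, putting this together gives p.

3*x^2 - 2*x*y + 3*x + 2*y + 3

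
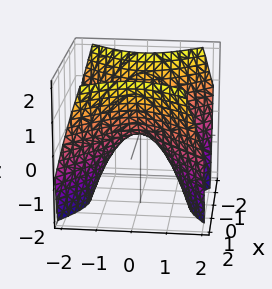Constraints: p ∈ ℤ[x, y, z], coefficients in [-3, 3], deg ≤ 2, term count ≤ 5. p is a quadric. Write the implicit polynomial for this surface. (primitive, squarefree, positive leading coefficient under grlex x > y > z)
x^2 - y^2 - z

Degree: a saddle surface; a quadric, so deg p = 2.
Symmetries: the x ↦ −x reflection is a symmetry, so x appears only in even powers; it's symmetric under y → −y, forcing even powers of y.
Checking where it meets the axes: one z-axis crossing is at z = 0; it meets the x-axis at x = 0 (among the integer gridlines); one y-axis crossing is at y = 0.
The integer polynomial consistent with all of this is the stated p.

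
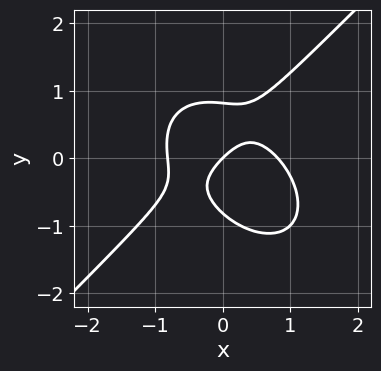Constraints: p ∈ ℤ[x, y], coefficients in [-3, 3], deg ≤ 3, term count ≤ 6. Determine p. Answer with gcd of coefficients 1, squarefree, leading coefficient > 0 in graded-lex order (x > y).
First, degree: the shape is more complex than any degree-2 curve, so deg p = 3.
Then, observable constraints: it crosses the x-axis at the gridline x = 0; it meets the y-axis at y = 0 (among the integer gridlines).
Finally, together with the visible shape, these determine p as stated.

3*x^3 - 3*y^3 + 2*x*y - 2*x + 2*y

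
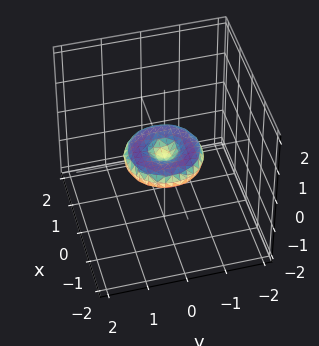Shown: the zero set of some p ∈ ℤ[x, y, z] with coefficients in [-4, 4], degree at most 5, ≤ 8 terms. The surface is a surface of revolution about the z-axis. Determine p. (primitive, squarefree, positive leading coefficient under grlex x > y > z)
First, the degree is 4 — no degree-3 surface has this shape.
Next, symmetries: rotational symmetry about the z-axis ⇒ p depends on x, y only through x² + y².
Then, from the axis intercepts and sections: a circular section at z = 0 has radius exactly 1; among the integer gridlines, it crosses the y-axis at y ∈ {-1, 0, 1}; one z-axis crossing is at z = 0.
Finally, assembling these constraints gives the stated polynomial. Check: (1, 0, 0) on the x-axis lies on the surface, and p(1, 0, 0) = 0. ✓

x^4 + 2*x^2*y^2 + y^4 - x^2 - y^2 + 3*z^2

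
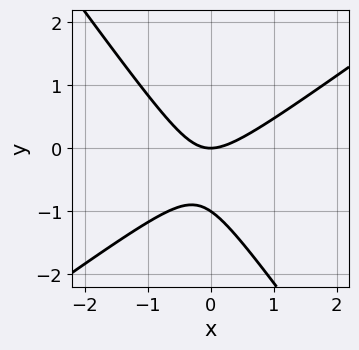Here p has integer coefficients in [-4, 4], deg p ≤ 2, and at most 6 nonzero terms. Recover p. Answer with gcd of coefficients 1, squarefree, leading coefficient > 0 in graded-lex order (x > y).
3*x^2 - 2*x*y - 3*y^2 - 3*y

(a) deg p = 2. No degree-1 curve has this shape.
(b) From the axis intercepts and sections: it meets the x-axis at x = 0 (among the integer gridlines); among the integer gridlines, it crosses the y-axis at y ∈ {-1, 0}.
(c) Matching integer coefficients to the picture gives p.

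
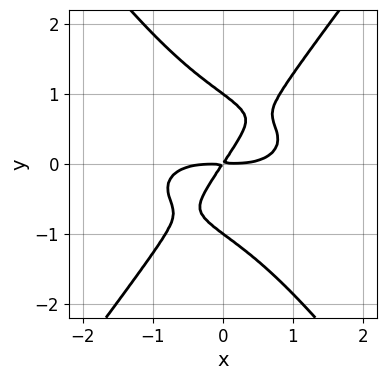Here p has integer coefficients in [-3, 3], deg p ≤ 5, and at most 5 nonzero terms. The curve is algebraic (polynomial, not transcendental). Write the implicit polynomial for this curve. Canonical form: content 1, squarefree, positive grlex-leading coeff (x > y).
x^4 + 3*x^2*y^2 - 2*y^4 - 3*x*y + 2*y^2

1. Degree: the shape is more complex than any degree-3 curve, so deg p = 4.
2. Reading off the gridlines: among the integer gridlines, it crosses the y-axis at y ∈ {-1, 1}.
3. The integer polynomial consistent with all of this is the stated p.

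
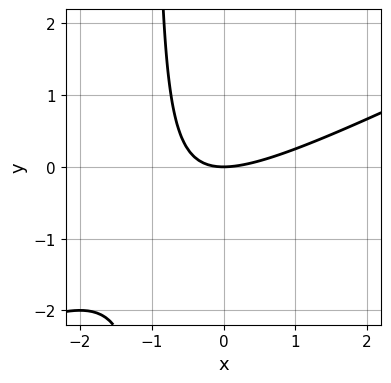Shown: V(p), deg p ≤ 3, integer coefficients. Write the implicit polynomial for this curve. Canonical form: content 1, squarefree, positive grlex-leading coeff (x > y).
x^2 - 2*x*y - 2*y

(a) Degree: no degree-1 curve has this shape, so deg p = 2.
(b) From the axis intercepts and sections: it meets the y-axis at y = 0 (among the integer gridlines); one x-axis crossing is at x = 0.
(c) Putting this together gives p.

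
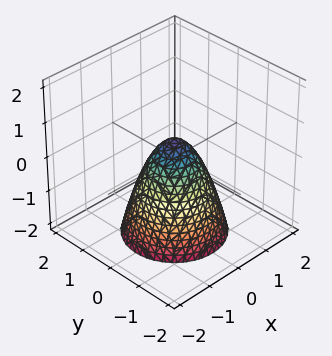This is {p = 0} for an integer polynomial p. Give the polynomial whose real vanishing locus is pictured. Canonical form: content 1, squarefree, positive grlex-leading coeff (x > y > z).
3*x^2 + 3*y^2 + 2*z - 1

1. The degree is 2 — a generic line meets the surface in up to 2 points.
2. Symmetries: rotational symmetry about the z-axis ⇒ p depends on x, y only through x² + y².
3. Checking where it meets the axes: a circular section at z = -1 has radius exactly 1.
4. Putting this together gives p.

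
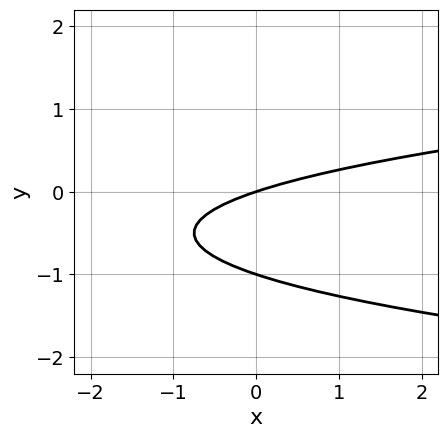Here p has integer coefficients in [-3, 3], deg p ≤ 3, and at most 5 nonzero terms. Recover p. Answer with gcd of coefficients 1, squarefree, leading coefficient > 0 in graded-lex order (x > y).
(a) deg p = 2. The shape is more complex than any degree-1 curve.
(b) Against the integer gridlines: the y-axis gridline crossings are at y ∈ {-1, 0}; one x-axis crossing is at x = 0.
(c) These observations pin down the coefficients.

3*y^2 - x + 3*y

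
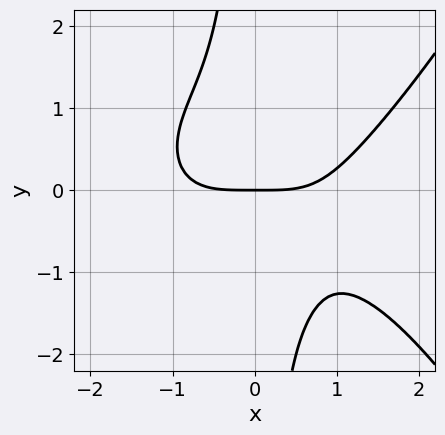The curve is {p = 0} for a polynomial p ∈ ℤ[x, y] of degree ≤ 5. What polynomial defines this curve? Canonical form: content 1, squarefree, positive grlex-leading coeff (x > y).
x^4 - 3*x*y^2 - 3*y

(a) The degree is 4 — a generic line meets the curve in up to 4 points.
(b) From the visible intercepts: one y-axis crossing is at y = 0; it meets the x-axis at x = 0 (among the integer gridlines).
(c) Fitting integer coefficients to these (and the overall shape) gives p.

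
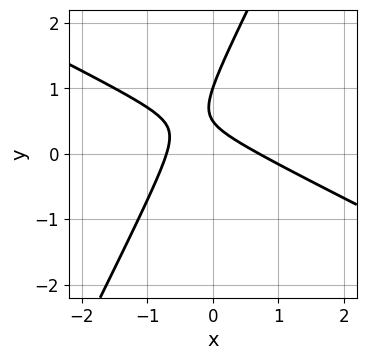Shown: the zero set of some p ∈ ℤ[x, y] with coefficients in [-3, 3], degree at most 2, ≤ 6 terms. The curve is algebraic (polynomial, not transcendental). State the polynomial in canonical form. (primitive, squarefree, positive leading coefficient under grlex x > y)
2*x^2 + 3*x*y - 2*y^2 + 3*y - 1

Degree: the shape is more complex than any degree-1 curve, so deg p = 2.
Checking where it meets the axes: it meets the y-axis at y = 1 (among the integer gridlines).
Together with the visible shape, these determine p as stated.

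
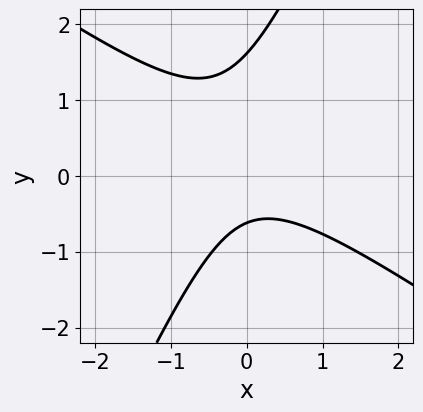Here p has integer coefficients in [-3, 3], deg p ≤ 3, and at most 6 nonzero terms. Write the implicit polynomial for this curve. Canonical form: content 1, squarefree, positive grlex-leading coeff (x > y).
3*x^2 + 3*x*y - 2*y^2 + 2*y + 2

First, deg p = 2. A generic line meets the curve in up to 2 points.
Next, checking where it meets the axes: the curve avoids every integer x-axis point in the box.
Finally, solving for integer coefficients yields p as stated.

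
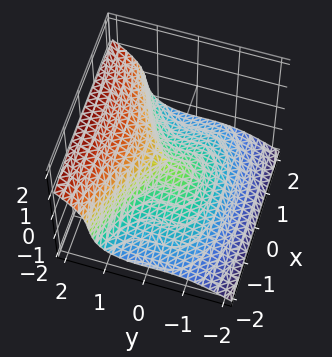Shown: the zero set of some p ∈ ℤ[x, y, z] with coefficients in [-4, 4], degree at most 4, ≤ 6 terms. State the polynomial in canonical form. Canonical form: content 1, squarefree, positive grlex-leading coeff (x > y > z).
Degree: a generic line meets the surface in up to 3 points, so deg p = 3.
Against the integer gridlines: one x-axis crossing is at x = 0; it meets the z-axis at z = 0 (among the integer gridlines); it crosses the y-axis at the gridline y = 0.
The integer polynomial consistent with all of this is the stated p.

2*y^3 - y^2*z - 3*z^3 - x^2 - z^2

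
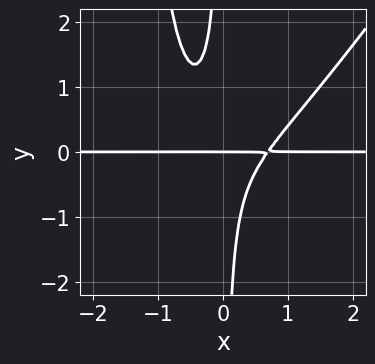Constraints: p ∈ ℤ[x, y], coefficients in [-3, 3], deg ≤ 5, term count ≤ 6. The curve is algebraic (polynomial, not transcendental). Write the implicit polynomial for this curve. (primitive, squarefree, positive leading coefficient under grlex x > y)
1. The degree is 4 — no degree-3 curve has this shape.
2. Observable constraints: it meets the y-axis at y = 0 (among the integer gridlines); every point of the x-axis in the box is on the curve.
3. These observations pin down the coefficients.

3*x^3*y - 2*x^2*y^2 - 3*x*y^2 - y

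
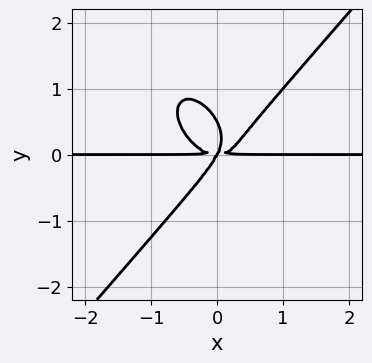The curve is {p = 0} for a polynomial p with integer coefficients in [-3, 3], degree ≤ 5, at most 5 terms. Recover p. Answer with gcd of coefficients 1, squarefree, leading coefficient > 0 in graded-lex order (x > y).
1. deg p = 4. The shape is more complex than any degree-3 curve.
2. Checking where it meets the axes: it meets the y-axis at y = 0 (among the integer gridlines); the visible x-axis segment lies entirely on the curve.
3. These observations pin down the coefficients.

3*x^3*y - 2*y^4 - 2*x*y^2 + y^3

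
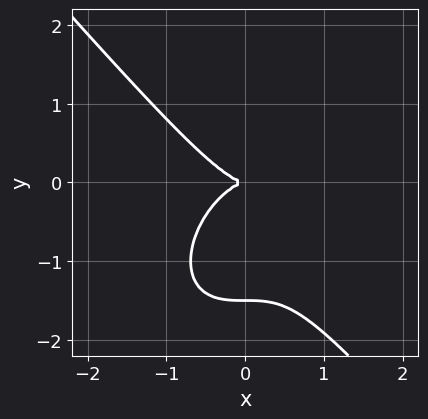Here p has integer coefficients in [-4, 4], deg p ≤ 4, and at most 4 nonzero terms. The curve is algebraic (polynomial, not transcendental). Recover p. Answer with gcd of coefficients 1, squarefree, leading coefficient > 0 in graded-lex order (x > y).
3*x^3 + 2*y^3 + 3*y^2

The degree is 3 — the shape is more complex than any degree-2 curve.
From the axis intercepts and sections: one x-axis crossing is at x = 0; it crosses the y-axis at the gridline y = 0.
These observations pin down the coefficients.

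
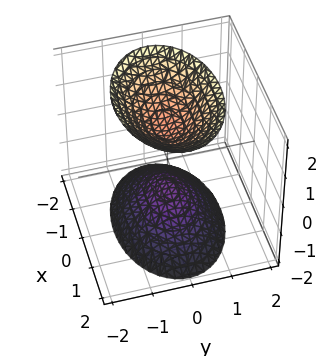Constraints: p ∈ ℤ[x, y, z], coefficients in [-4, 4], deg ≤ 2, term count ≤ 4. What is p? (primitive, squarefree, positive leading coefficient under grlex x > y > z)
1. The picture has 2 separate pieces. Treating them together as one polynomial.
2. deg p = 2. Two separate bowl-shaped sheets opening away from each other; a quadric.
3. Symmetries: mirror symmetry x ↦ −x ⇒ only even powers of x; the y ↦ −y reflection is a symmetry, so y appears only in even powers; mirror symmetry z ↦ −z ⇒ only even powers of z.
4. Reading off the gridlines: the surface avoids every integer x-axis point in the box; it misses every integer gridline on the y-axis; among the integer gridlines, it crosses the z-axis at z ∈ {-1, 1}.
5. Together with the visible shape, these determine p as stated.

x^2 + 2*y^2 - z^2 + 1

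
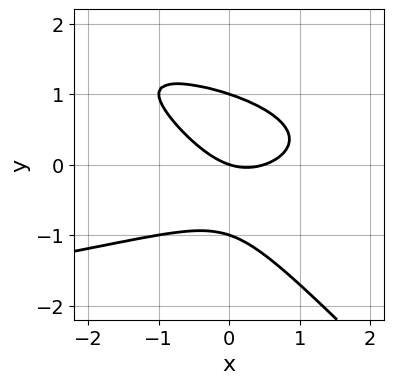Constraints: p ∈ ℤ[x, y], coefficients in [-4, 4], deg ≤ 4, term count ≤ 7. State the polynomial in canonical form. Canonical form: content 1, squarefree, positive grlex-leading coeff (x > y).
3*x*y^2 + 3*y^3 + 2*x^2 - x - 3*y

First, the degree is 3 — the shape is more complex than any degree-2 curve.
Then, from the axis intercepts and sections: it crosses the x-axis at the gridline x = 0; the y-axis gridline crossings are at y ∈ {-1, 0, 1}.
Finally, these observations pin down the coefficients.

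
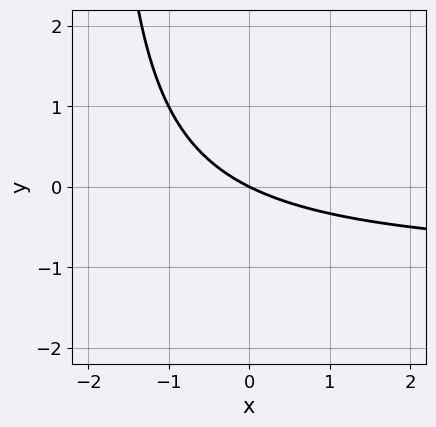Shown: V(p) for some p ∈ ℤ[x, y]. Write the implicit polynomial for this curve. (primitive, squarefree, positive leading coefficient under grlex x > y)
x*y + x + 2*y

The degree is 2 — a generic line meets the curve in up to 2 points.
Against the integer gridlines: one x-axis crossing is at x = 0; it meets the y-axis at y = 0 (among the integer gridlines).
Fitting integer coefficients to these (and the overall shape) gives p.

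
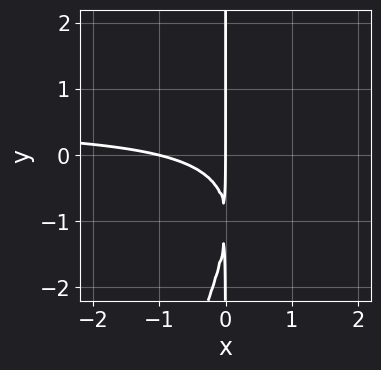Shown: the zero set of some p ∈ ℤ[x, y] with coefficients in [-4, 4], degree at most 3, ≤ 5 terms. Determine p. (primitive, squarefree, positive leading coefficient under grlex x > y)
1. deg p = 3. The shape is more complex than any degree-2 curve.
2. Against the integer gridlines: the x-axis gridline crossings are at x ∈ {-1, 0}; the visible y-axis segment lies entirely on the curve.
3. Solving for integer coefficients yields p as stated.

2*x^2*y - x*y^2 - x^2 - 2*x*y - x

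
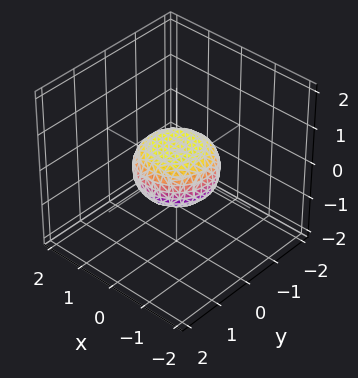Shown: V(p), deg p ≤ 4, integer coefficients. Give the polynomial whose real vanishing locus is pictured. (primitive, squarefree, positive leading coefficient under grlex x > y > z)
Degree: the shape is more complex than any degree-3 surface, so deg p = 4.
Symmetries: the z-axis is an axis of rotation, so x and y enter only as x² + y².
Reading off the gridlines: among the integer gridlines, it crosses the x-axis at x ∈ {-1, 1}; a circular section at z = 0 has radius exactly 1.
These observations pin down the coefficients. Check: (0, 1, 0) on the y-axis lies on the surface, and p(0, 1, 0) = 0. ✓

2*x^4 + 4*x^2*y^2 + 2*y^4 - x^2 - y^2 + 3*z^2 - 1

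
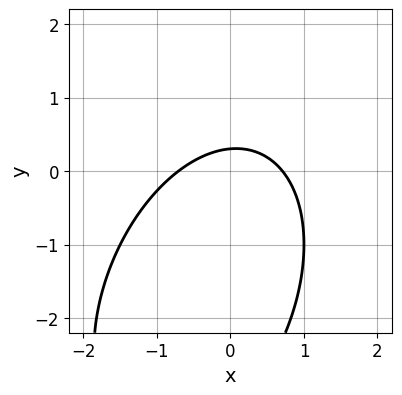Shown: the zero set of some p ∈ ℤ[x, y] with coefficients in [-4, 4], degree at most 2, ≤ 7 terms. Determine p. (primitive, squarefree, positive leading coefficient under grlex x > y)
Degree: a generic line meets the curve in up to 2 points, so deg p = 2.
Solving for integer coefficients yields p as stated.

2*x^2 - x*y + y^2 + 3*y - 1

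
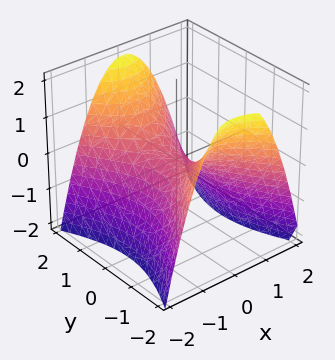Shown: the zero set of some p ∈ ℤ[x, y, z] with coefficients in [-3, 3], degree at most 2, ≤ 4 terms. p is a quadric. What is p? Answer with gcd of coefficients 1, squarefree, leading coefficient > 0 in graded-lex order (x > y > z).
(a) The degree is 2 — a saddle surface; a quadric.
(b) Symmetries: the y ↦ −y reflection is a symmetry, so y appears only in even powers; the x ↦ −x reflection is a symmetry, so x appears only in even powers.
(c) Against the integer gridlines: one x-axis crossing is at x = 0; it crosses the z-axis at the gridline z = 0.
(d) Assembling these constraints gives the stated polynomial.

2*x^2 - y^2 + 2*z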